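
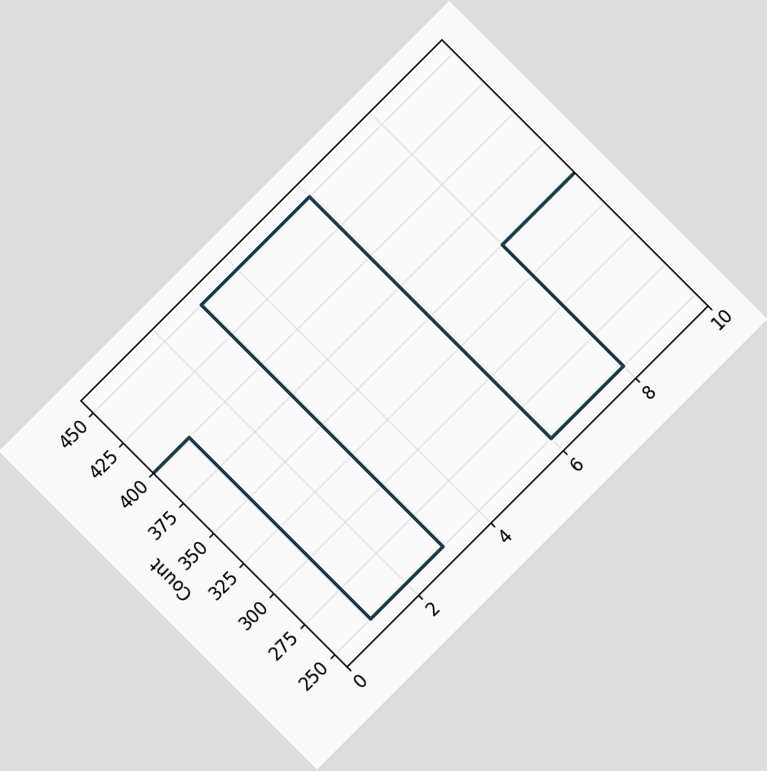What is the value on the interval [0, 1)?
The chart is tilted about 45° counter-clockwise. On [0, 1) the step sits at 400.

400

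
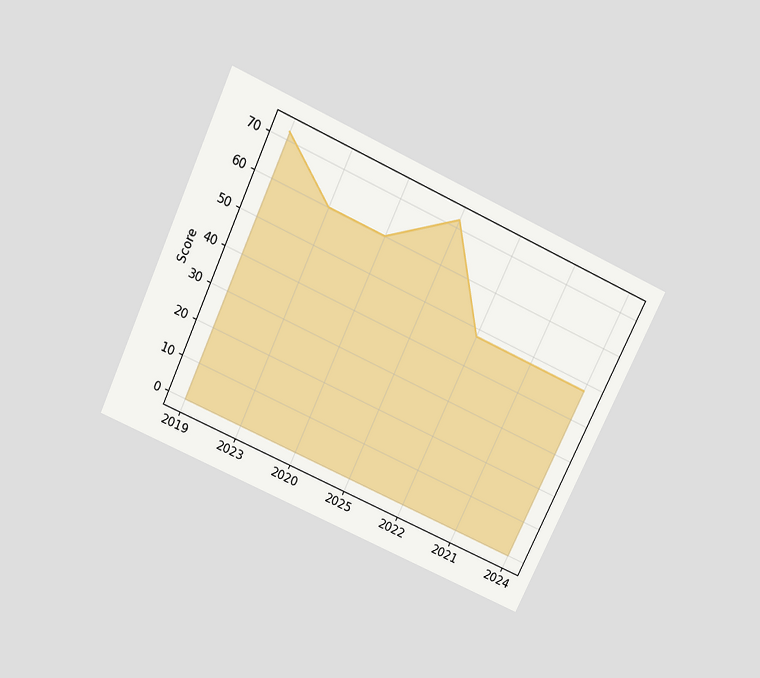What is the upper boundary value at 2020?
60

The chart is tilted about 25° clockwise and viewed slightly from above. At 2020 the upper boundary is at 60.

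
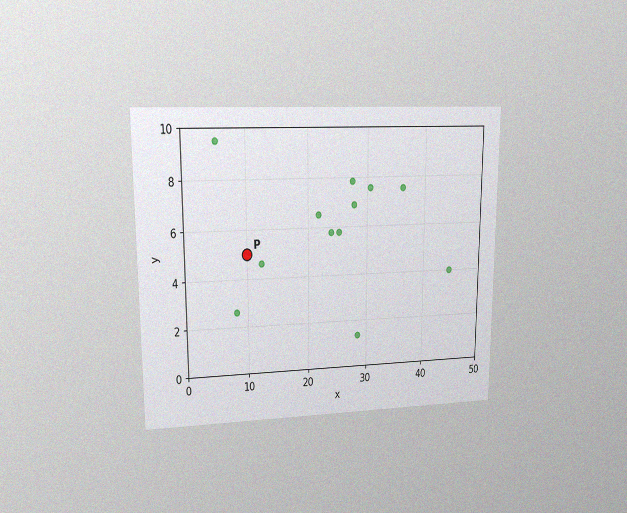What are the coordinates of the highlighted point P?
(10, 5)

The chart is viewed at a slight angle, with some photo noise. Following the gridlines from P to each axis, P sits at (10, 5).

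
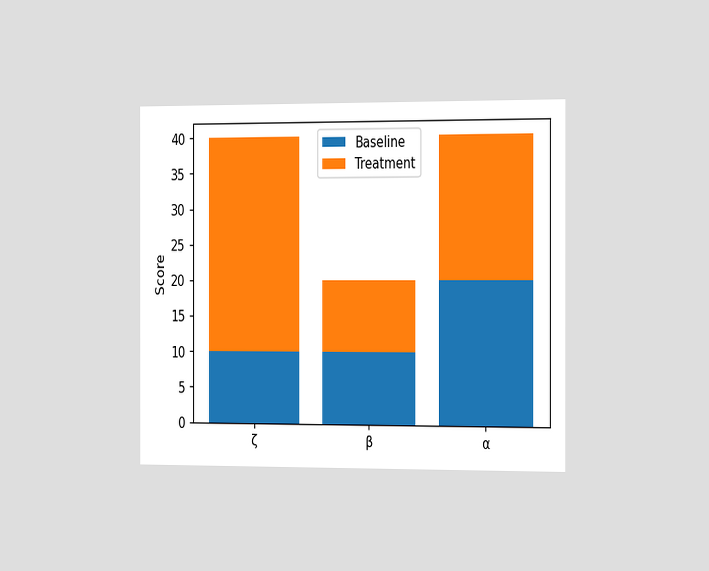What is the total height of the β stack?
The chart is viewed slightly from the right. The β stack's top reaches 20 on the y-axis.

20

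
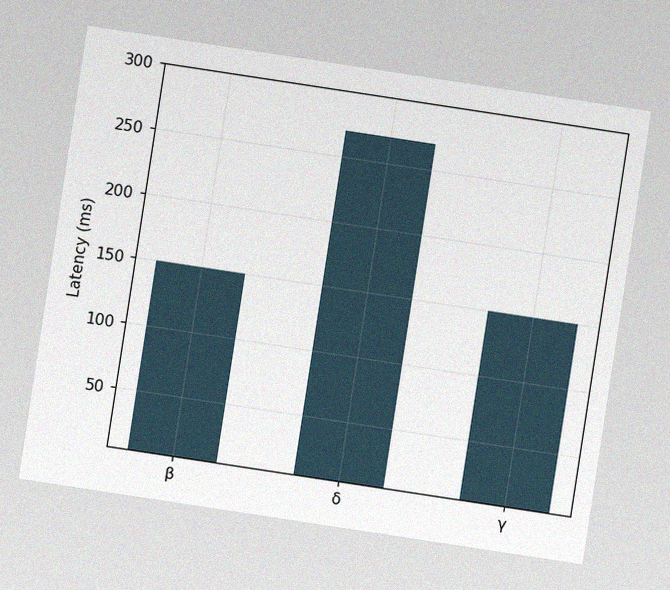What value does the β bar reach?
The chart is tilted about 9° clockwise, with some photo noise. Reading along the chart's y-axis, the β bar reaches 150ms.

150ms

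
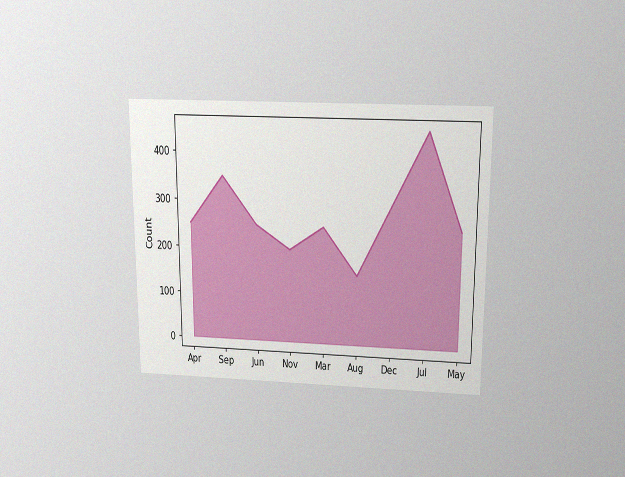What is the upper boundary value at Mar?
250

The chart is viewed slightly from above, with some photo noise. At Mar the upper boundary is at 250.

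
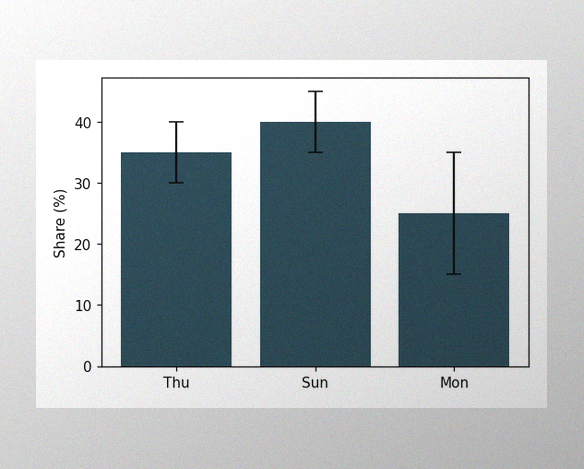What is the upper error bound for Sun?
45%

The image has some photo noise and uneven lighting. The Sun bar's upper whisker reaches 45%.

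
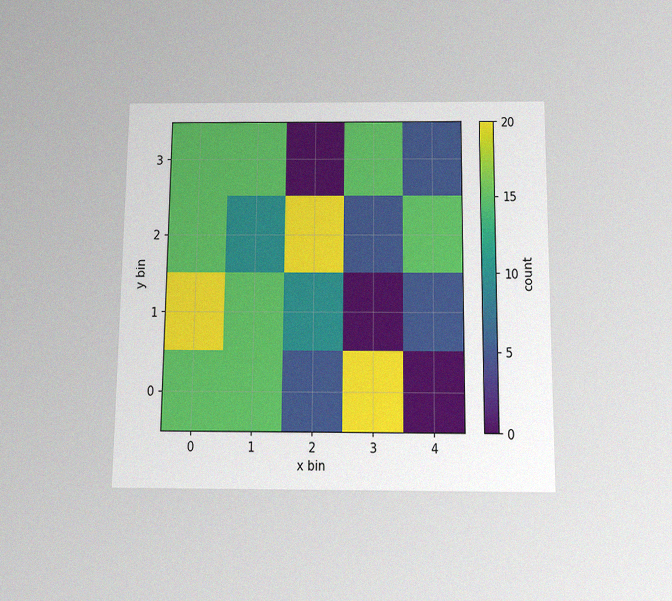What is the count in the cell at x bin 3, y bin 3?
15

The chart is viewed slightly from below, with some photo noise. Matching the cell (3, 3) against the colorbar gives 15.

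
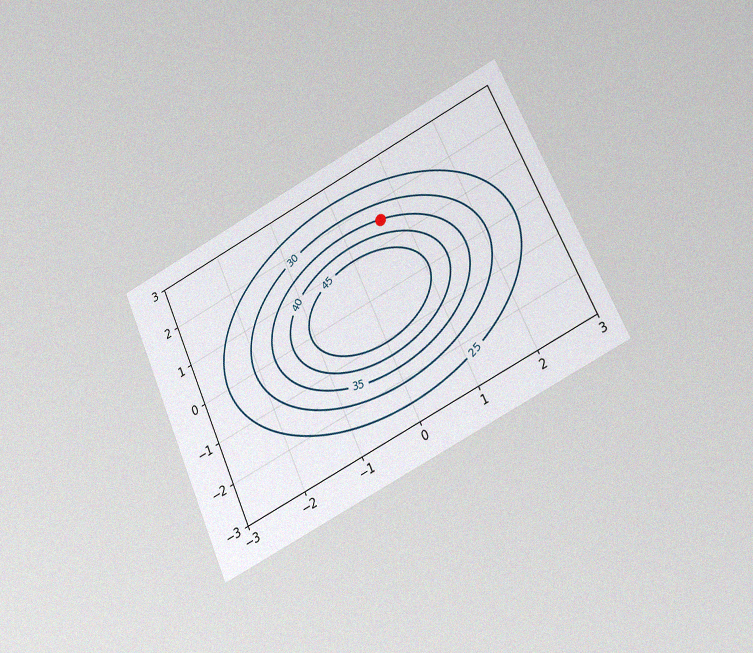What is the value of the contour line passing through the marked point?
The chart is tilted about 25° counter-clockwise and viewed at a slight angle, with some photo noise. The marked point sits on the contour labelled 35.

35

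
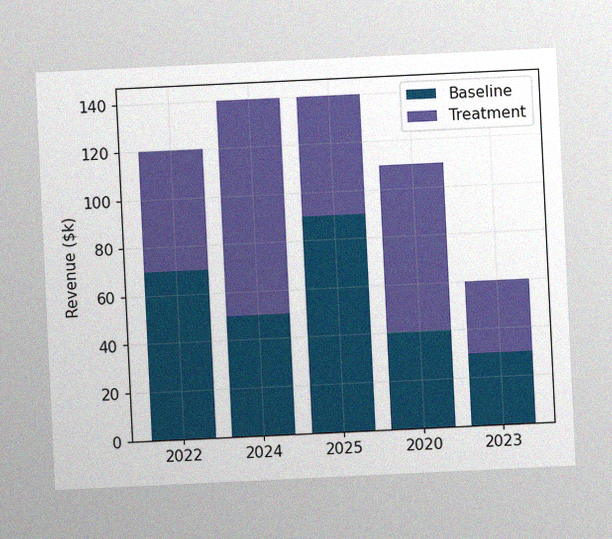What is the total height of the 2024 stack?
The chart is tilted about 3° counter-clockwise, with some photo noise. The 2024 stack's top reaches $140k on the y-axis.

$140k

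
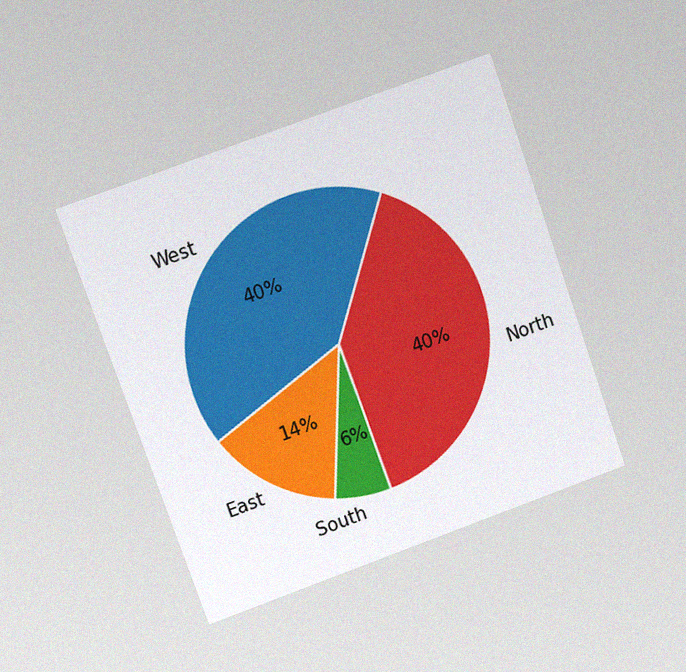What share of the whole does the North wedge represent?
The chart is tilted about 20° counter-clockwise and viewed at a slight angle, with some photo noise. The North slice takes up 40% of the pie.

40%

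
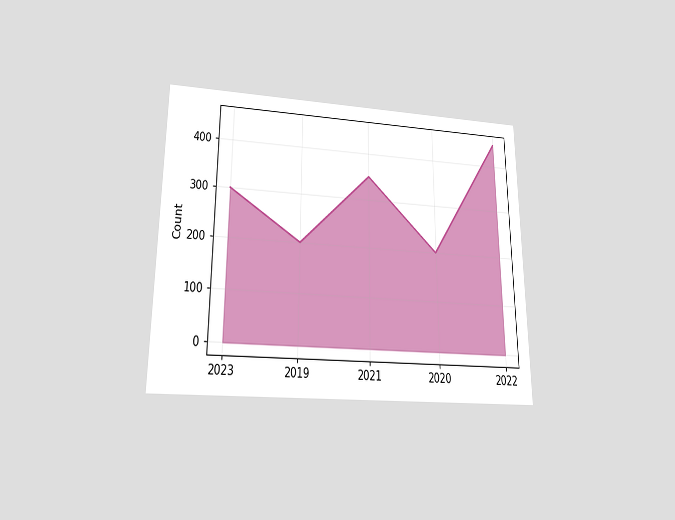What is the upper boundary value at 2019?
The chart is viewed slightly from below. At 2019 the upper boundary is at 200.

200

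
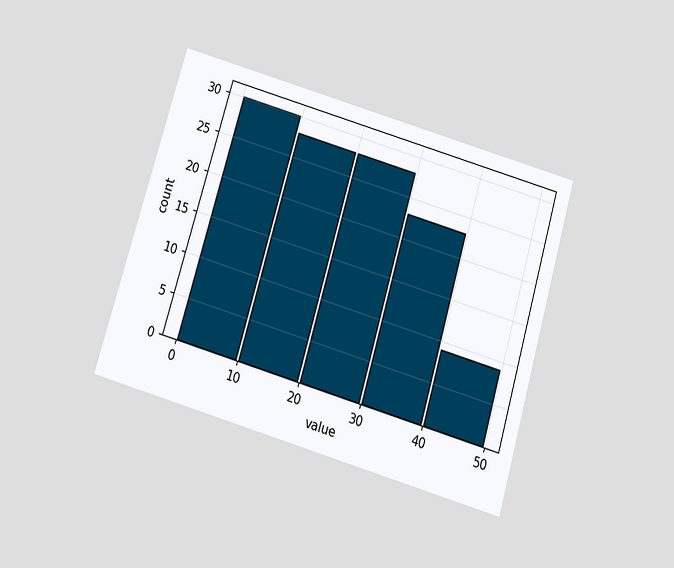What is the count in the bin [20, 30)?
The chart is tilted about 16° clockwise and viewed slightly from below. The [20, 30) bin has height 28.

28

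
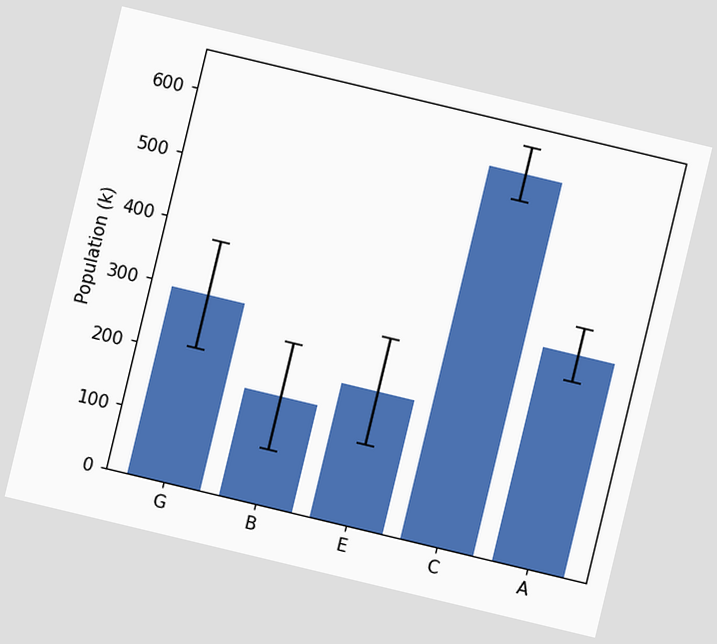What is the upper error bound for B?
252k

The chart is tilted about 13° clockwise. The B bar's upper whisker reaches 252k.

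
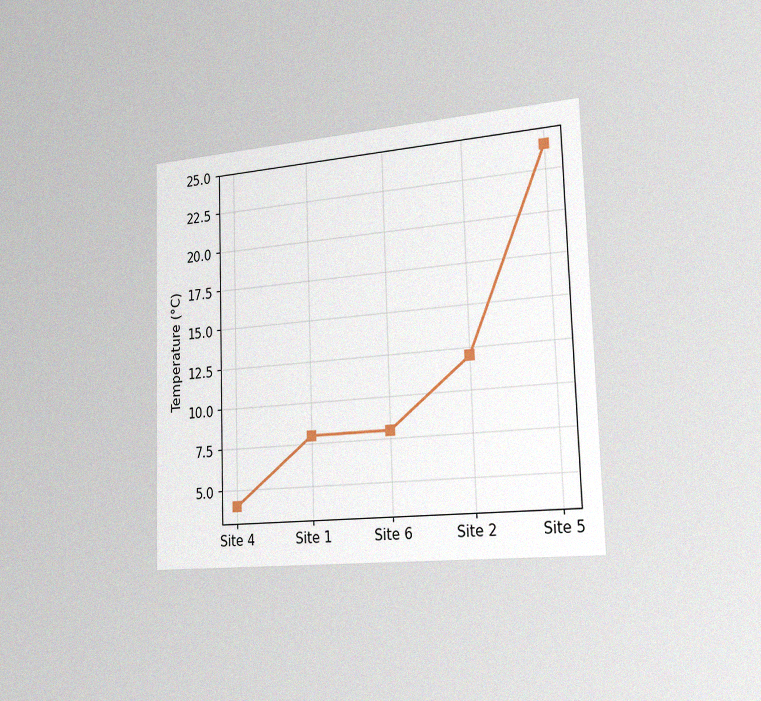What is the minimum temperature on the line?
The chart is viewed slightly from the right, with some photo noise. The lowest point is at Site 4, and reading across to the y-axis gives 4°C.

4°C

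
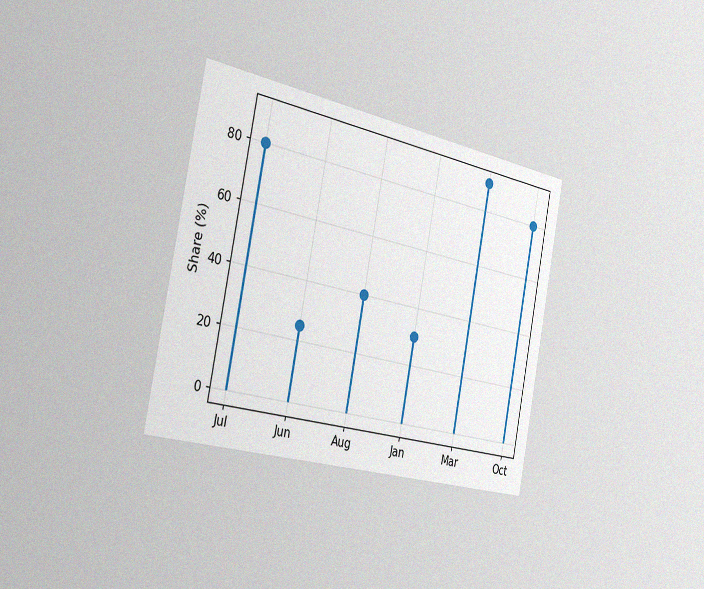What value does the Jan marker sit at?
30%

The chart is tilted about 11° clockwise and viewed slightly from the left, with some photo noise. The Jan marker sits at 30%.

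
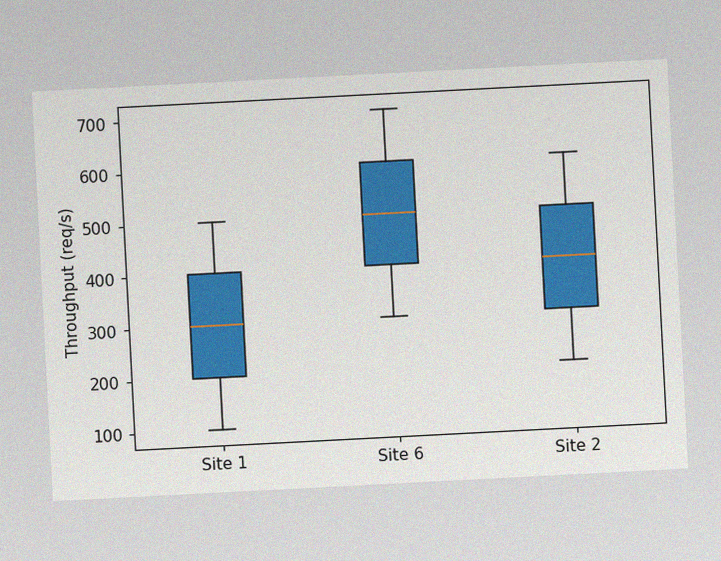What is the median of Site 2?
The chart is tilted about 3° counter-clockwise, with some photo noise. The median line in the Site 2 box sits at 400req/s.

400req/s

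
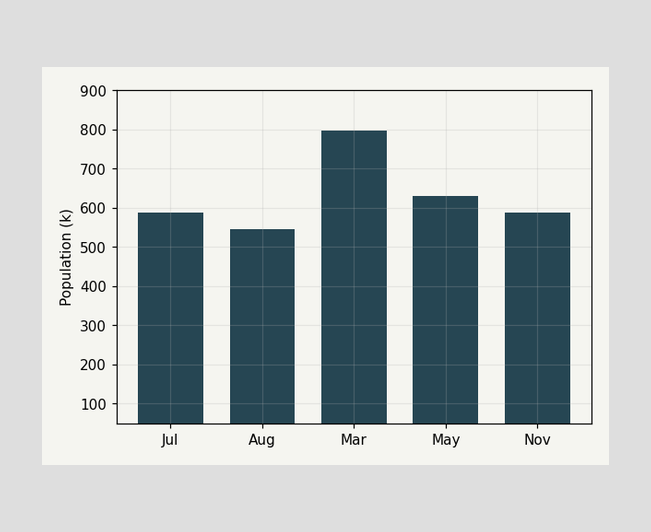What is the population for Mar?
Reading along the chart's y-axis, the Mar bar reaches 798k.

798k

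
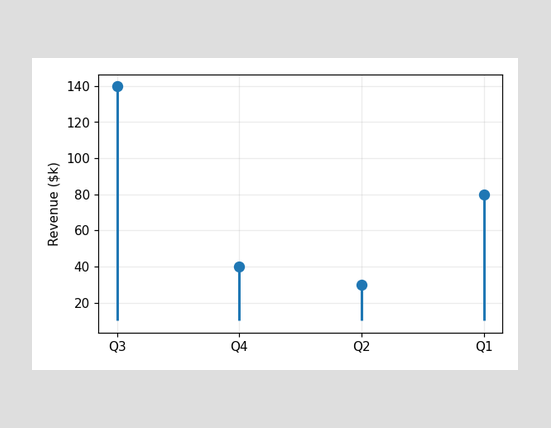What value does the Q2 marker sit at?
$30k

The Q2 marker sits at $30k.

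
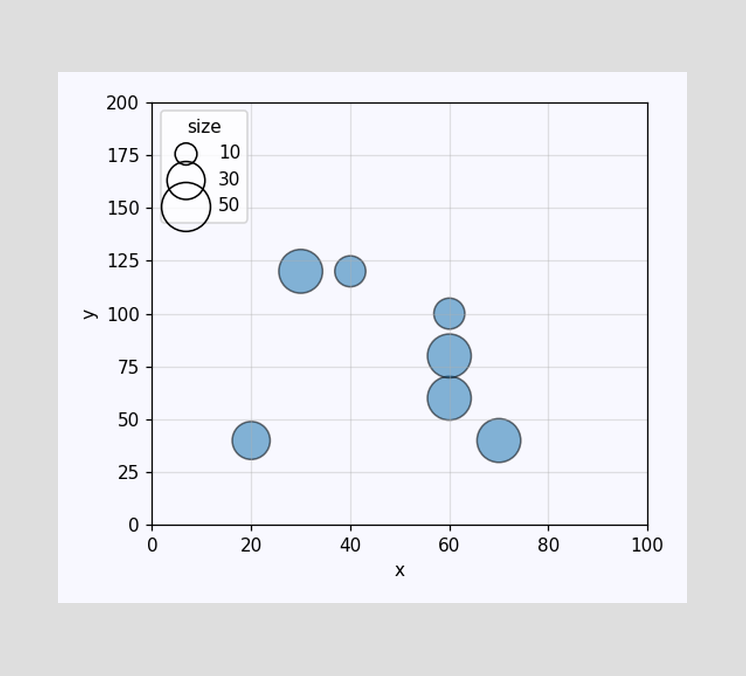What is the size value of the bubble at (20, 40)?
Matching the bubble at (20, 40) against the size legend gives 30.

30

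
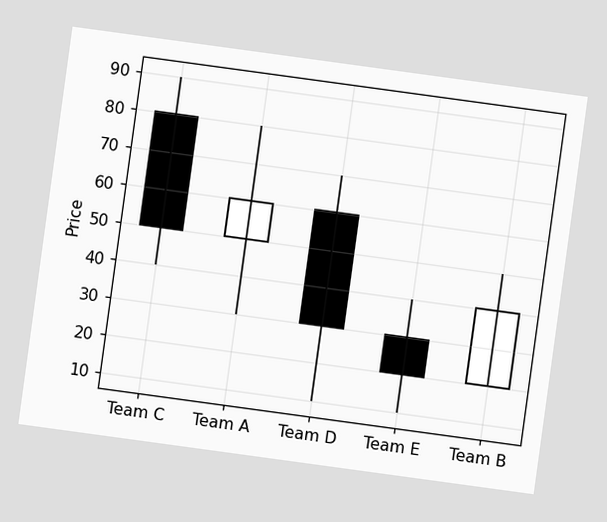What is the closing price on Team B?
40

The chart is tilted about 8° clockwise. The Team B candle closes at 40.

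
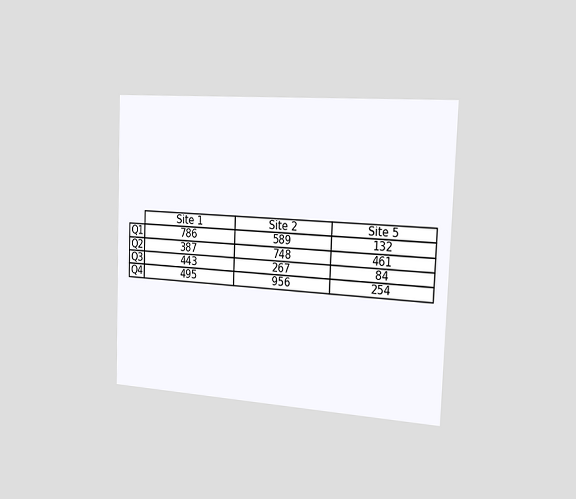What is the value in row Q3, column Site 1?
The chart is tilted about 2° clockwise and viewed slightly from the right. The (Q3, Site 1) cell reads 443.

443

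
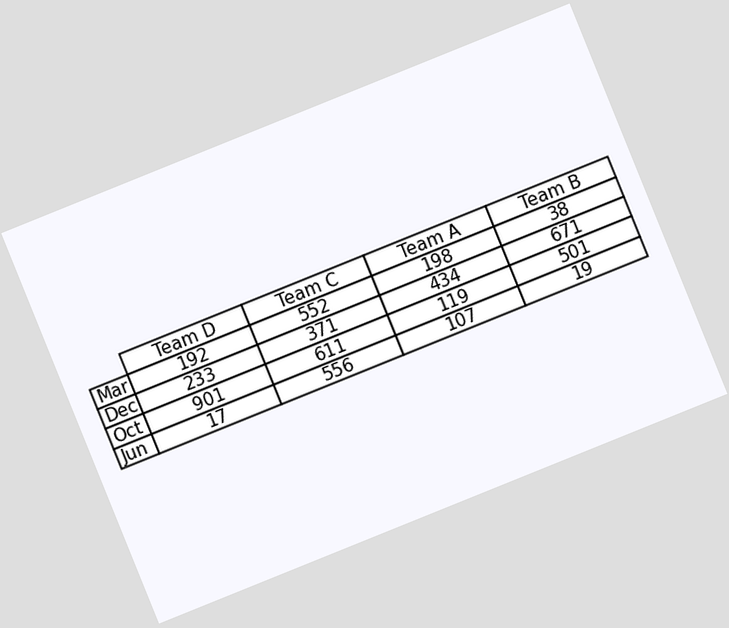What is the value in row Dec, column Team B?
671

The chart is tilted about 22° counter-clockwise. The (Dec, Team B) cell reads 671.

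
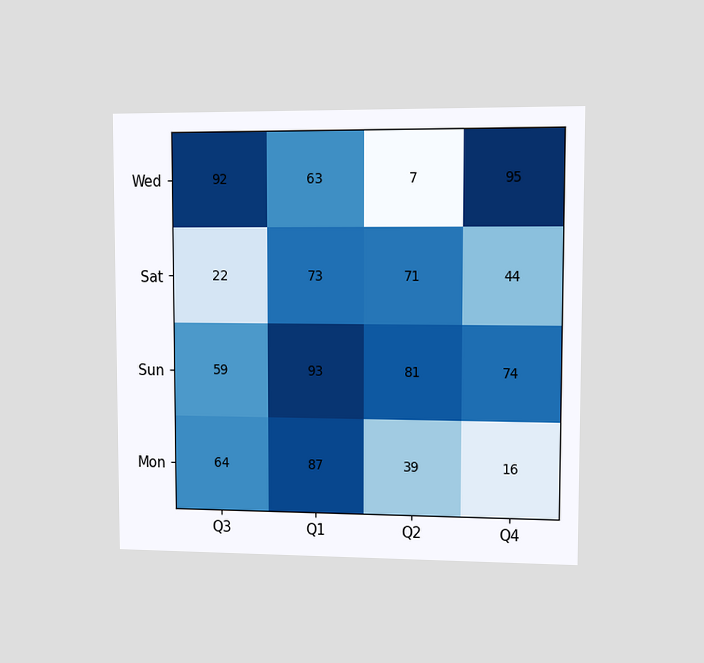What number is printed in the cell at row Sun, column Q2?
81

The chart is viewed at a slight angle. The (Sun, Q2) cell reads 81.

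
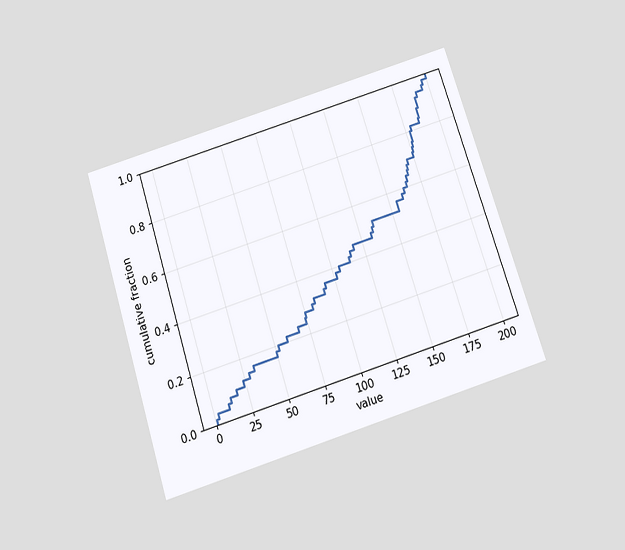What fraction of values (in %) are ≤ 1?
2%

The chart is tilted about 18° counter-clockwise and viewed slightly from below. At x=1 the ECDF step is at 2%.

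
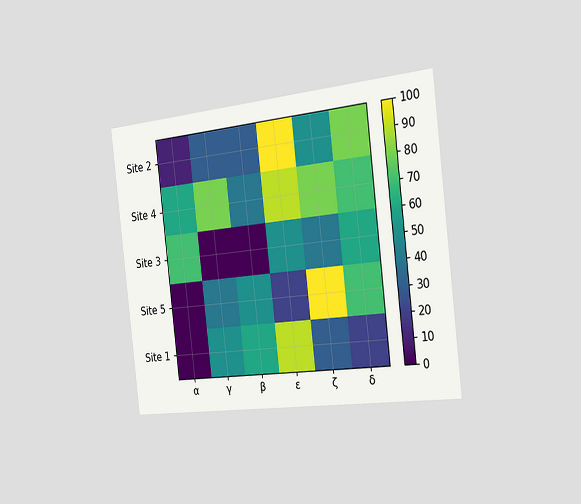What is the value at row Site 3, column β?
0

The chart is tilted about 7° counter-clockwise and viewed slightly from the right. Matching cell (Site 3, β) against the colorbar gives 0.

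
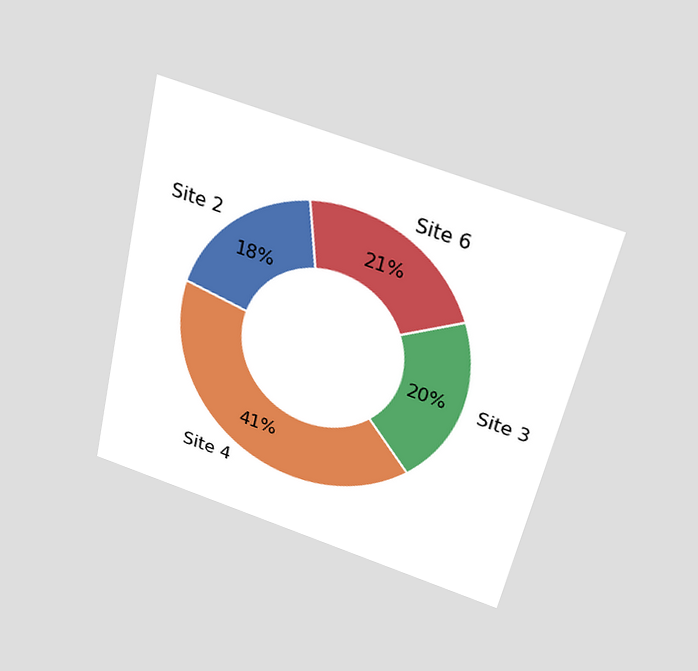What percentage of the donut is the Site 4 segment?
The chart is tilted about 13° clockwise and viewed slightly from above. The Site 4 segment takes up 41% of the ring.

41%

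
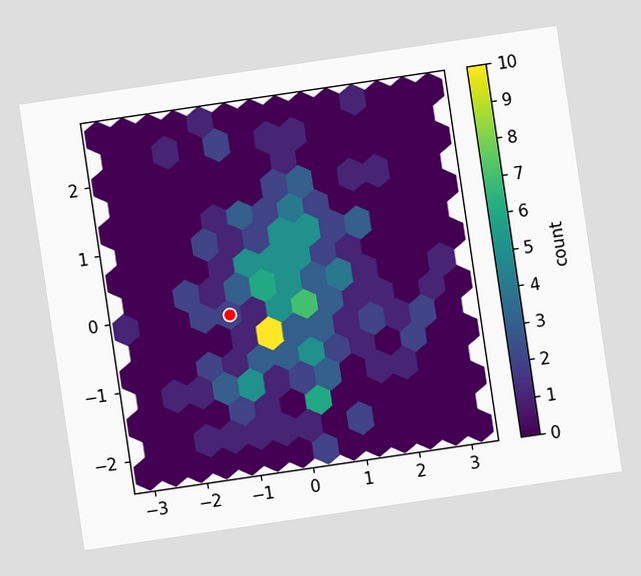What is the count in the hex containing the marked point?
The chart is tilted about 8° counter-clockwise. The marked hex reads 2 on the colorbar.

2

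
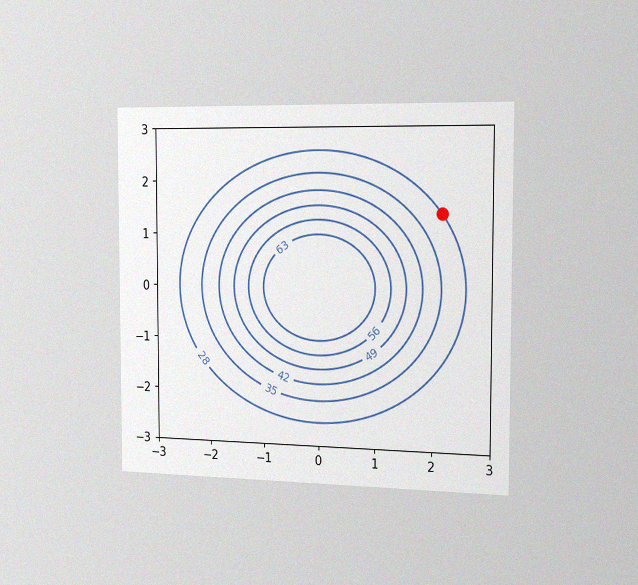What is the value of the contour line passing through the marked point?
28

The chart is viewed slightly from the right, with some photo noise. The marked point sits on the contour labelled 28.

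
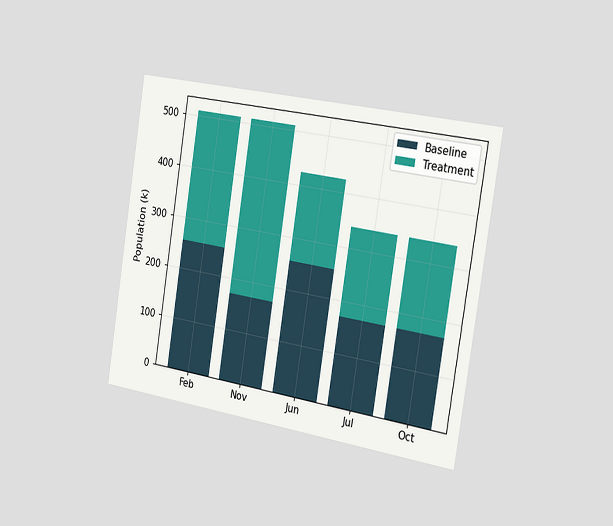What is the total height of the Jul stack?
The chart is tilted about 9° clockwise and viewed slightly from the right. The Jul stack's top reaches 340k on the y-axis.

340k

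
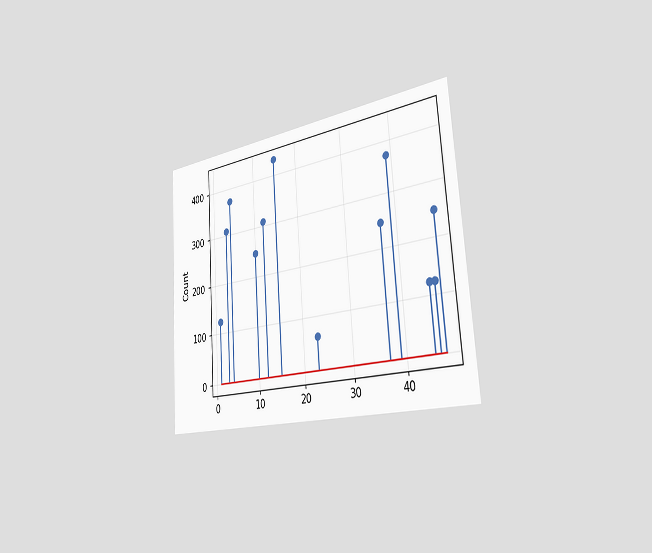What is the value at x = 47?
The chart is tilted about 4° counter-clockwise and viewed slightly from the right. The stem at x=47 reaches 248.

248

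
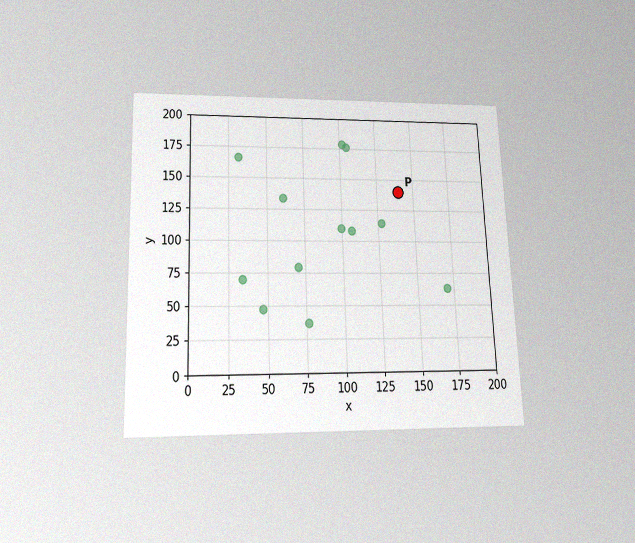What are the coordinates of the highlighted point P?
(140, 140)

The chart is tilted about 2° counter-clockwise and viewed slightly from below, with some photo noise. Following the gridlines from P to each axis, P sits at (140, 140).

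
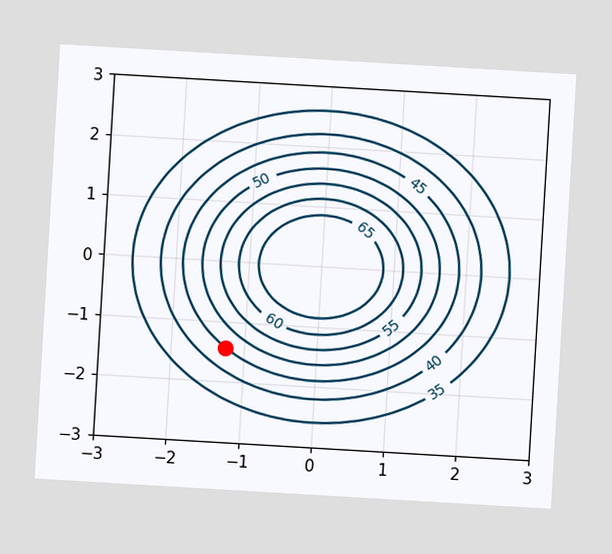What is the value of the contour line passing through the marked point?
The chart is tilted about 3° clockwise. The marked point sits on the contour labelled 45.

45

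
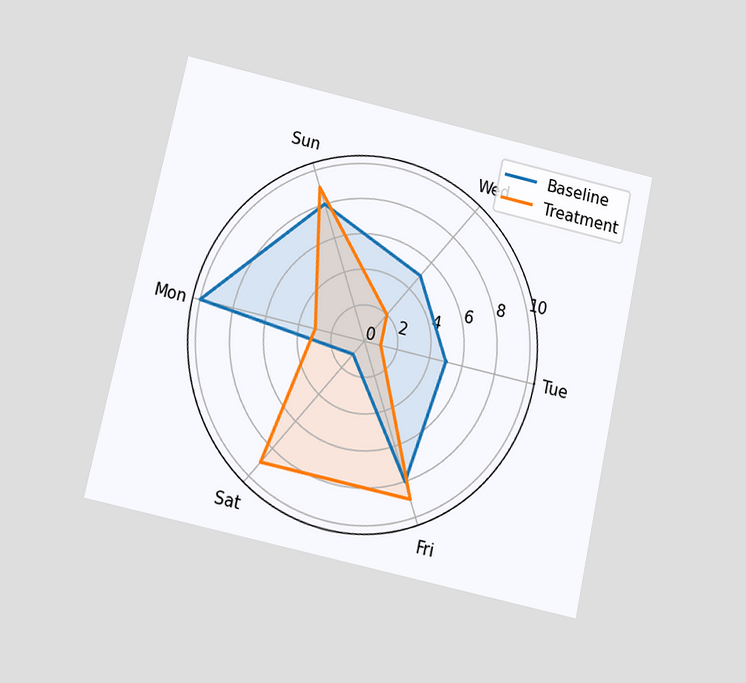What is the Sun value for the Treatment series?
9

The chart is tilted about 12° clockwise and viewed slightly from below. On the Sun axis, Treatment reaches 9.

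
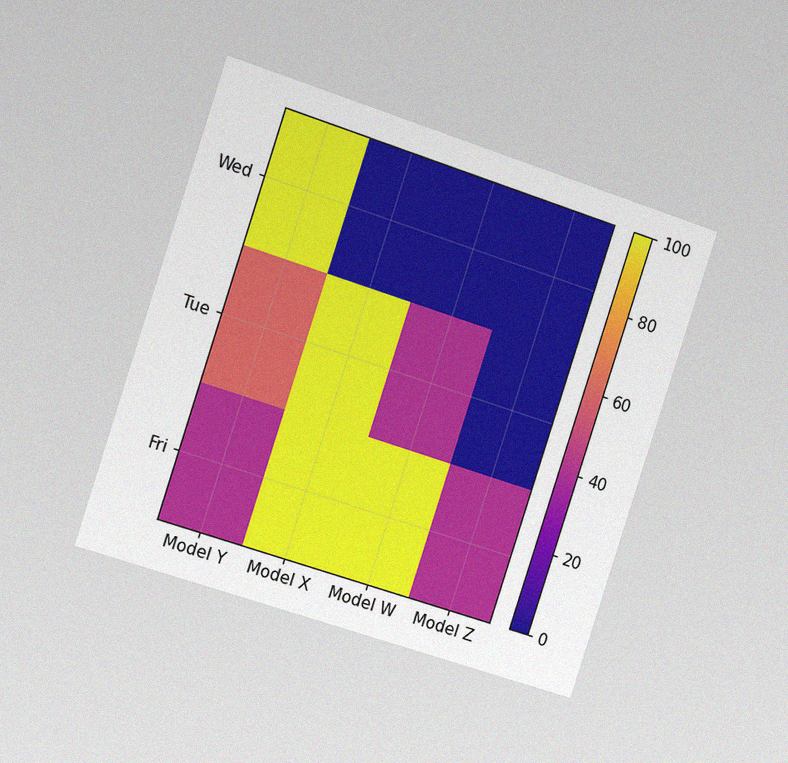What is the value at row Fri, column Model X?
The chart is tilted about 18° clockwise and viewed at a slight angle, with some photo noise. Matching cell (Fri, Model X) against the colorbar gives 100.

100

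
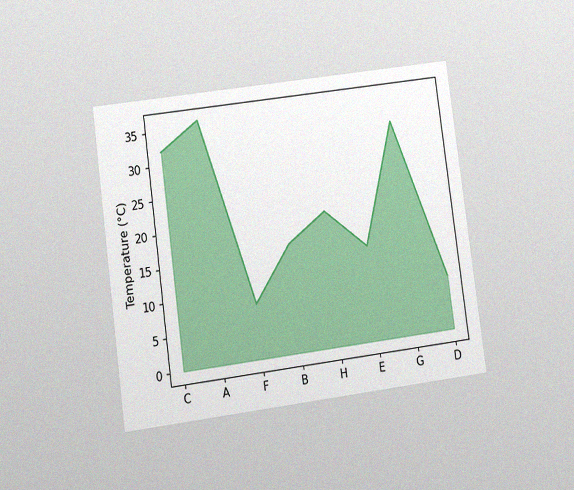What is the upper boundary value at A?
The chart is tilted about 8° counter-clockwise and viewed at a slight angle, with some photo noise. At A the upper boundary is at 36°C.

36°C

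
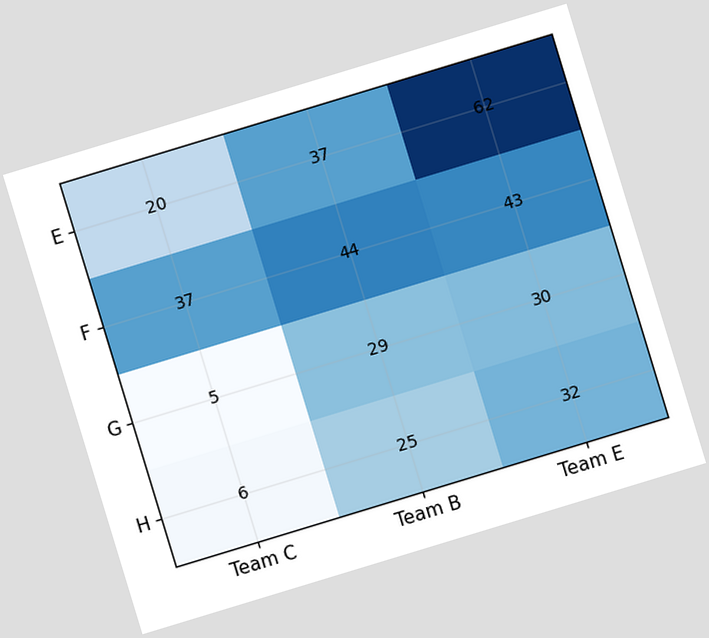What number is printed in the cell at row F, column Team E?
The chart is tilted about 17° counter-clockwise. The (F, Team E) cell reads 43.

43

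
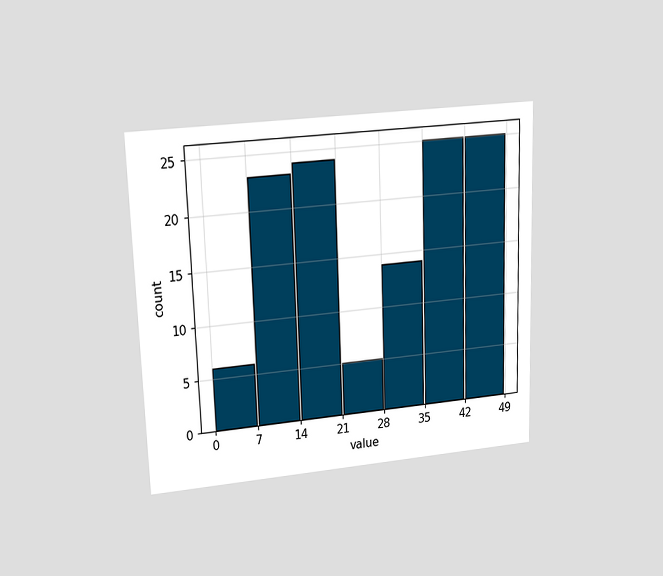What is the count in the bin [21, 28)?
The chart is viewed at a slight angle. The [21, 28) bin has height 5.

5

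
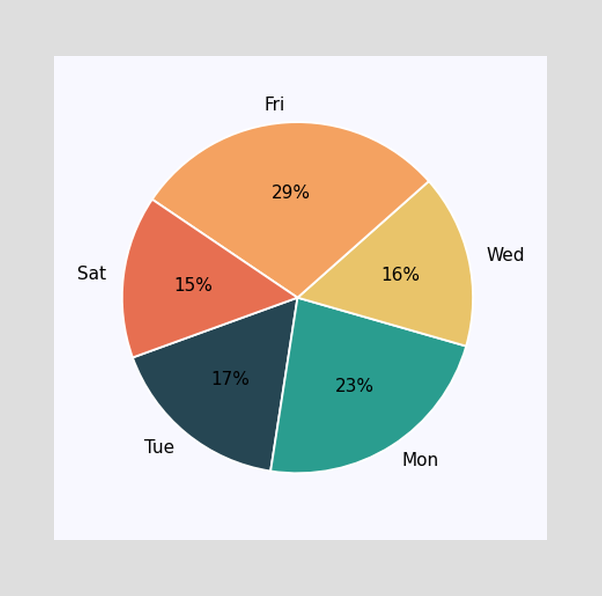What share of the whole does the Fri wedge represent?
The Fri slice takes up 29% of the pie.

29%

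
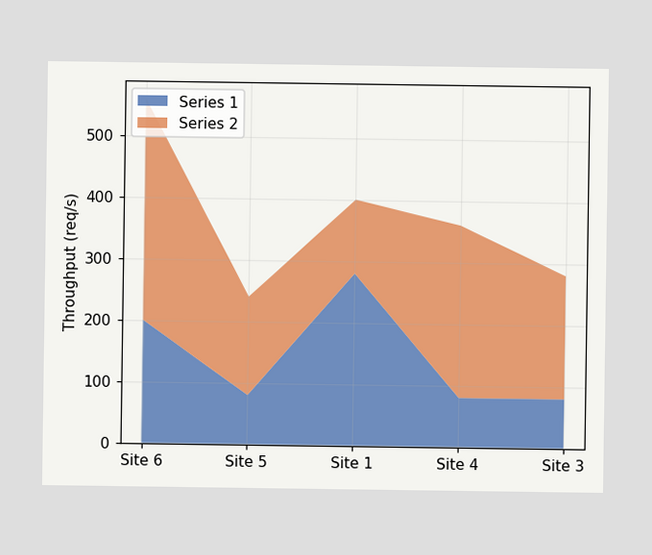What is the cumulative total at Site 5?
The stacked total at Site 5 reaches 240req/s.

240req/s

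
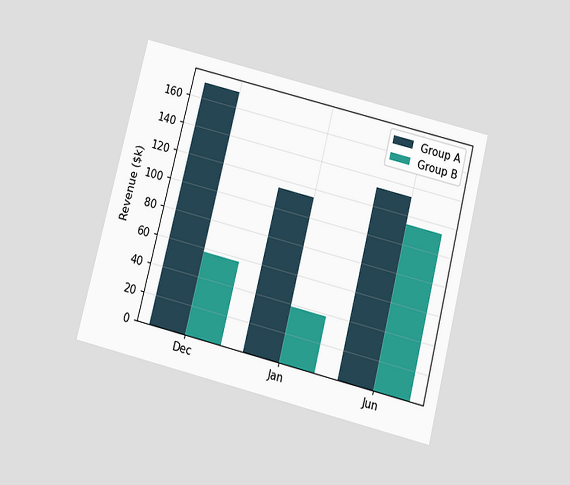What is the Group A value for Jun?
The chart is tilted about 14° clockwise and viewed slightly from below. The Group A bar at Jun reaches $133k on the y-axis.

$133k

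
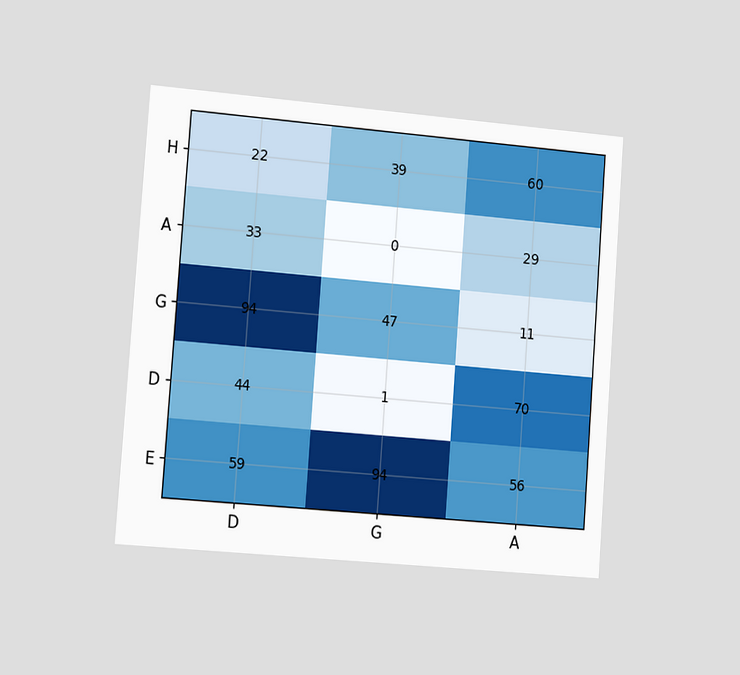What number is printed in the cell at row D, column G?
The chart is tilted about 4° clockwise and viewed slightly from the left. The (D, G) cell reads 1.

1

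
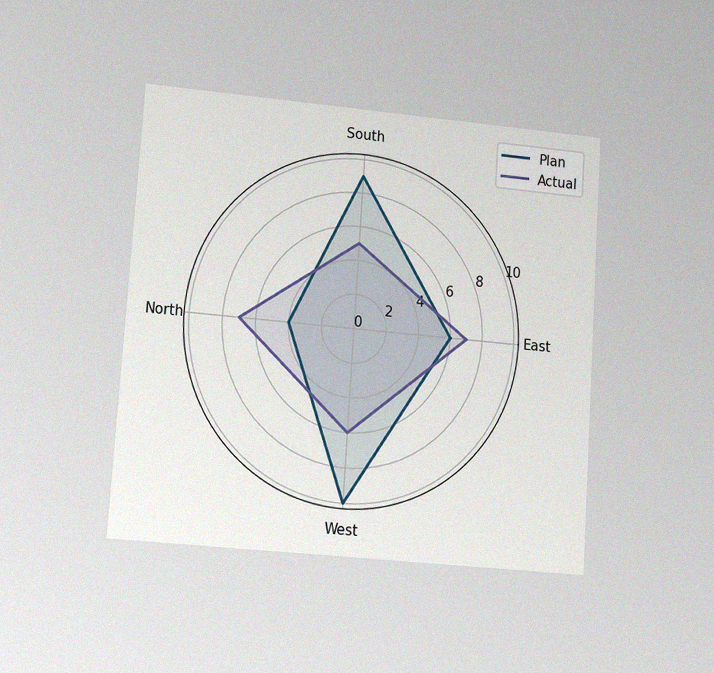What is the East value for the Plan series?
The chart is tilted about 4° clockwise and viewed at a slight angle, with some photo noise. On the East axis, Plan reaches 6.

6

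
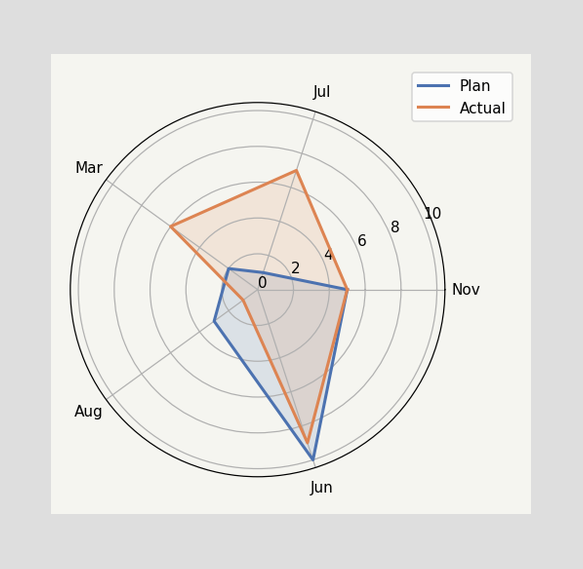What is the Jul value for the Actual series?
7

On the Jul axis, Actual reaches 7.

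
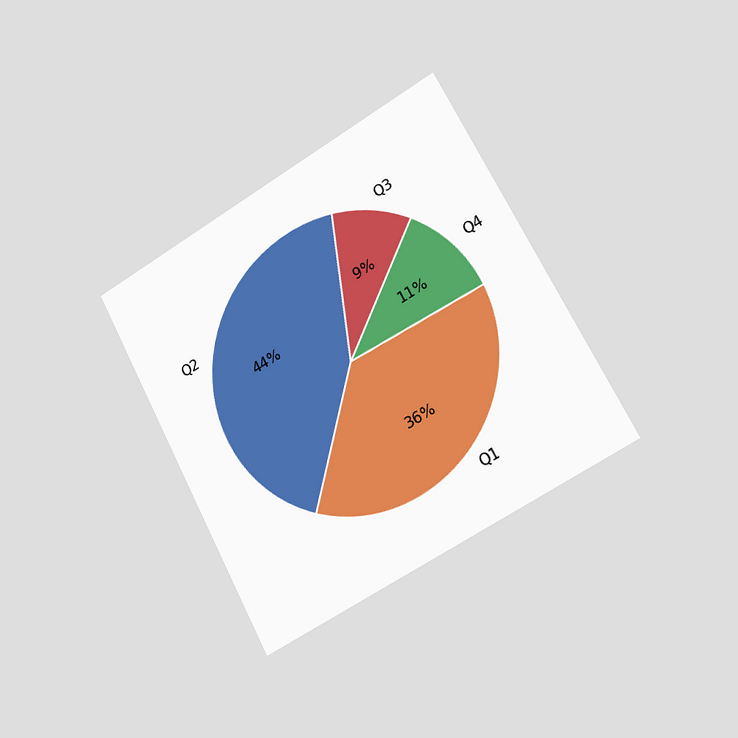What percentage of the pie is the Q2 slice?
The chart is tilted about 28° counter-clockwise and viewed slightly from the right. The Q2 slice takes up 44% of the pie.

44%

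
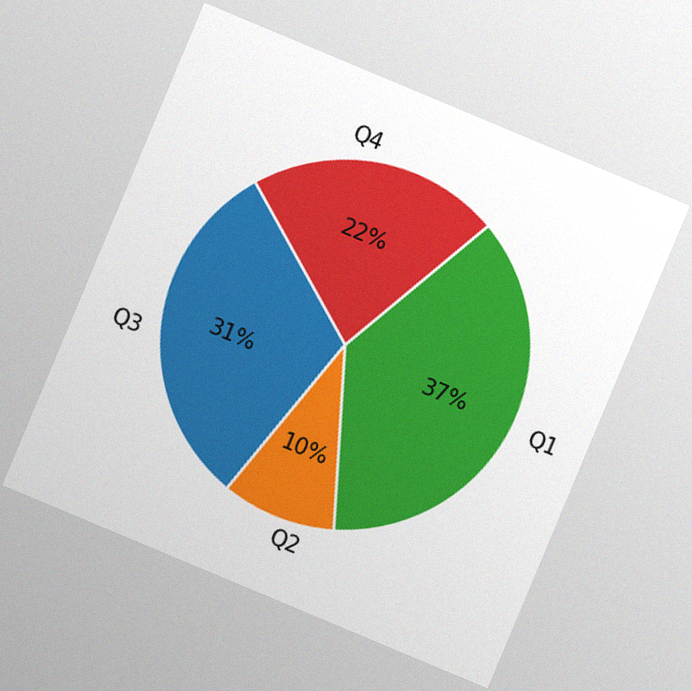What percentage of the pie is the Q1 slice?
37%

The chart is tilted about 23° clockwise, with some photo noise. The Q1 slice takes up 37% of the pie.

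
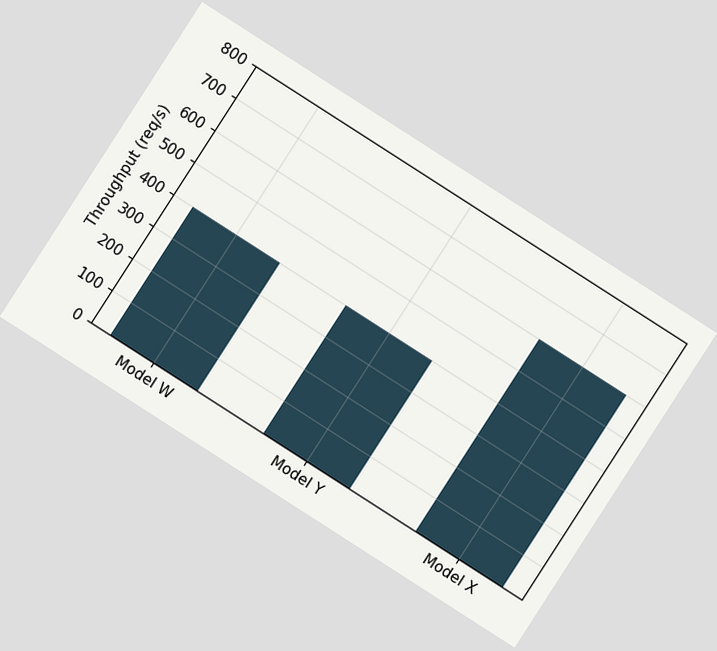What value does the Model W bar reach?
400req/s

The chart is tilted about 33° clockwise. Reading along the chart's y-axis, the Model W bar reaches 400req/s.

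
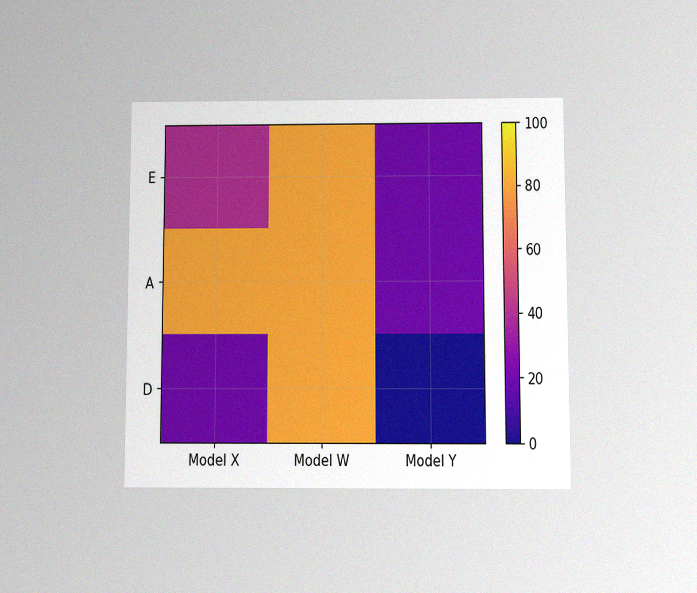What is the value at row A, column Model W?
80

The chart is viewed at a slight angle, with some photo noise. Matching cell (A, Model W) against the colorbar gives 80.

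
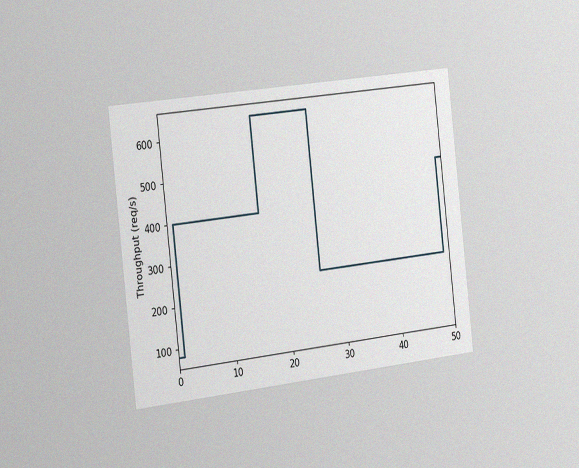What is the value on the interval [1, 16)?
The chart is tilted about 7° counter-clockwise and viewed slightly from the left, with some photo noise. On [1, 16) the step sits at 400req/s.

400req/s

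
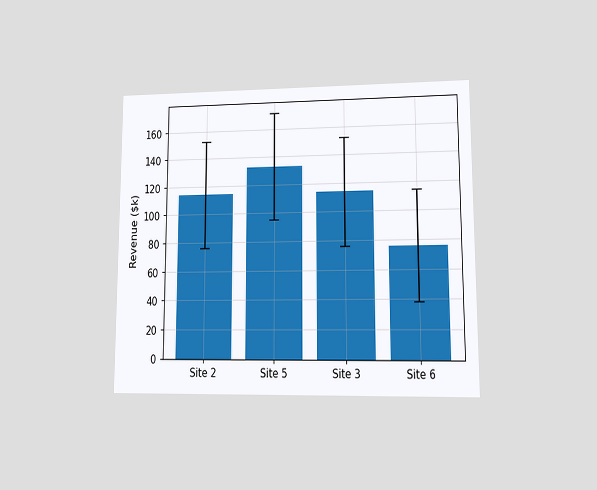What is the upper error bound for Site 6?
The chart is viewed at a slight angle. The Site 6 bar's upper whisker reaches $114k.

$114k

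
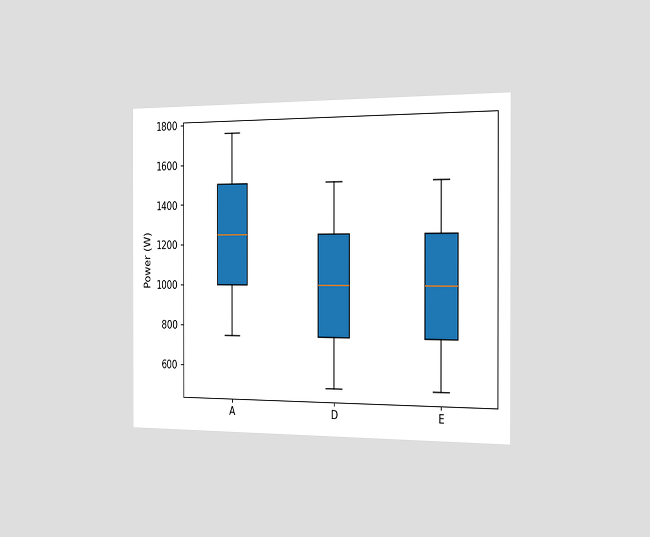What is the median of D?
1000W

The chart is viewed slightly from the right. The median line in the D box sits at 1000W.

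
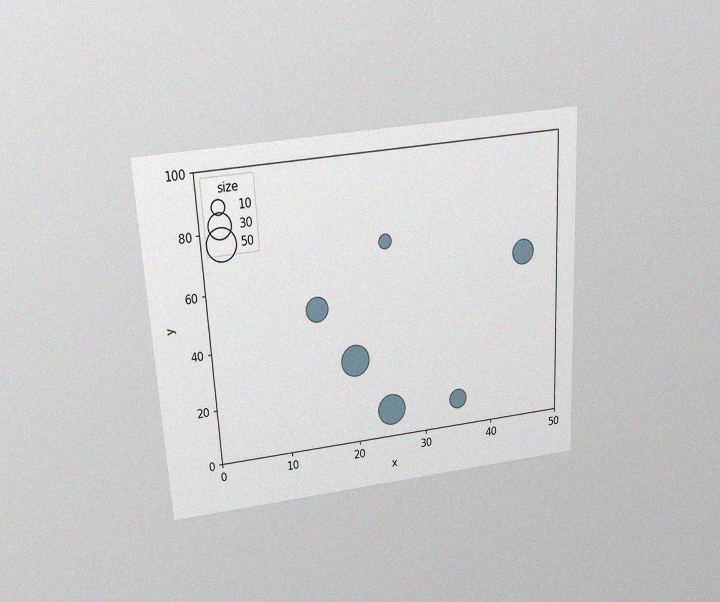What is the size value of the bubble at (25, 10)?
50

The chart is tilted about 3° counter-clockwise and viewed slightly from above, with some photo noise. Matching the bubble at (25, 10) against the size legend gives 50.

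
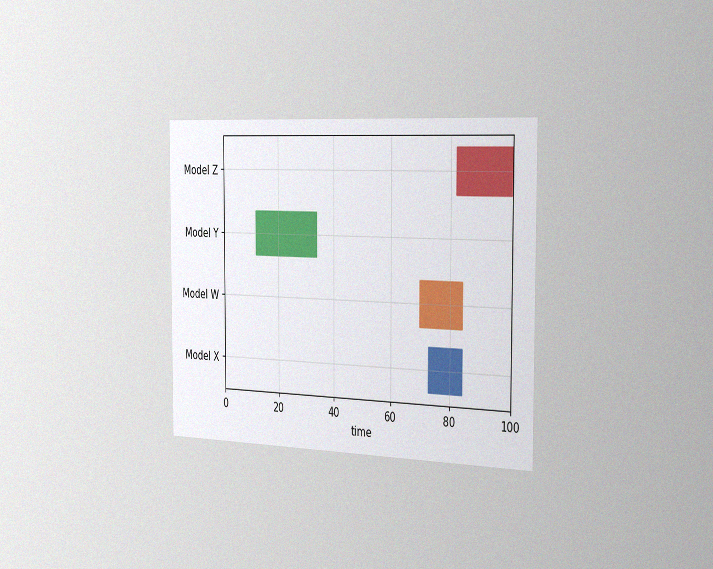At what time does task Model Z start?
The chart is viewed slightly from the right, with some photo noise. The Model Z bar begins at t=82.

82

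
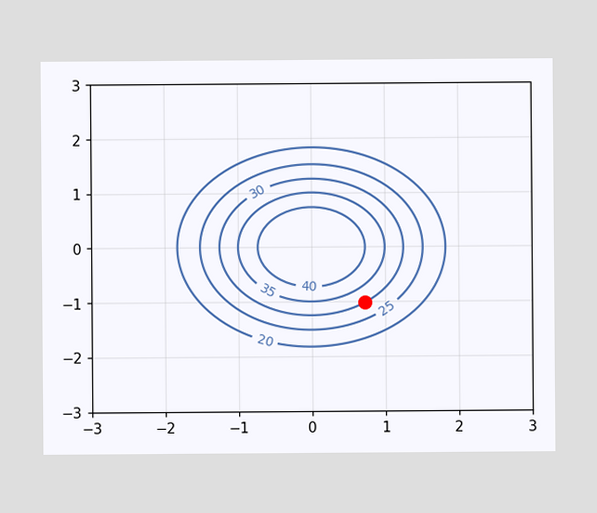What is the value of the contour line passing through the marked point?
30

The marked point sits on the contour labelled 30.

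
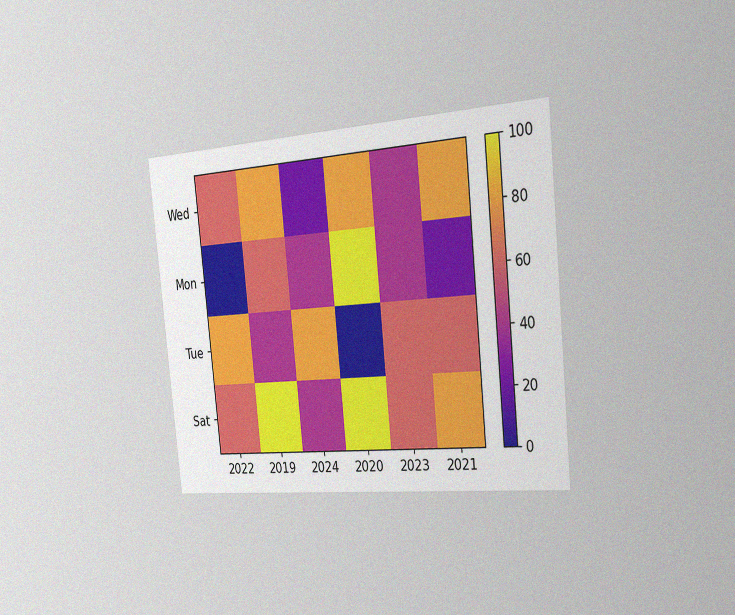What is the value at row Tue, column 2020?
The chart is tilted about 6° counter-clockwise and viewed slightly from the right, with some photo noise. Matching cell (Tue, 2020) against the colorbar gives 0.

0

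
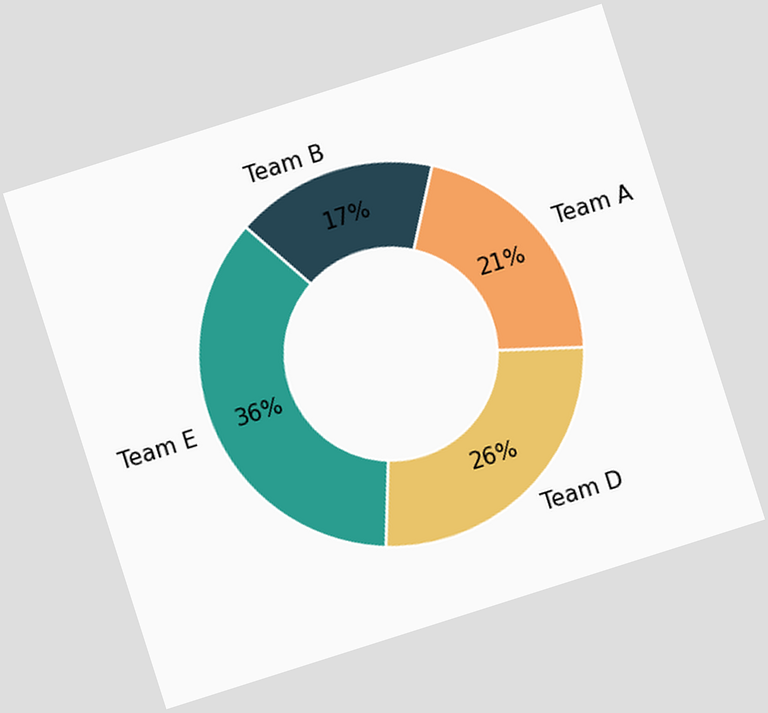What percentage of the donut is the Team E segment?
36%

The chart is tilted about 18° counter-clockwise. The Team E segment takes up 36% of the ring.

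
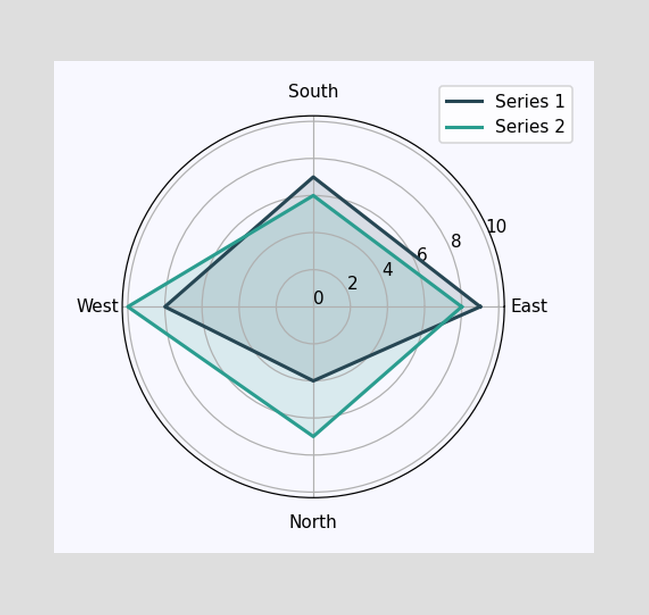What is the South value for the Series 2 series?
On the South axis, Series 2 reaches 6.

6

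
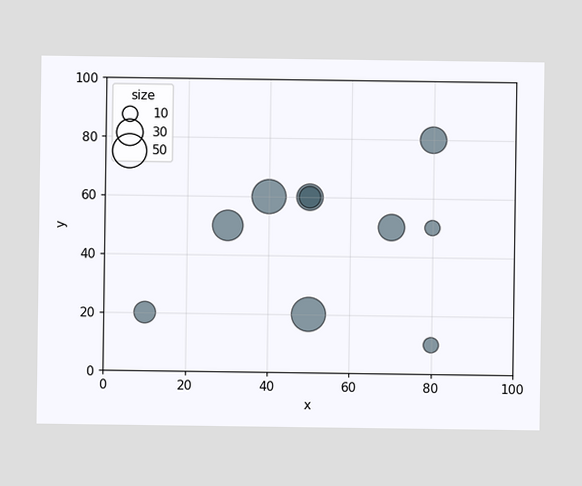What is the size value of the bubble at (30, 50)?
Matching the bubble at (30, 50) against the size legend gives 40.

40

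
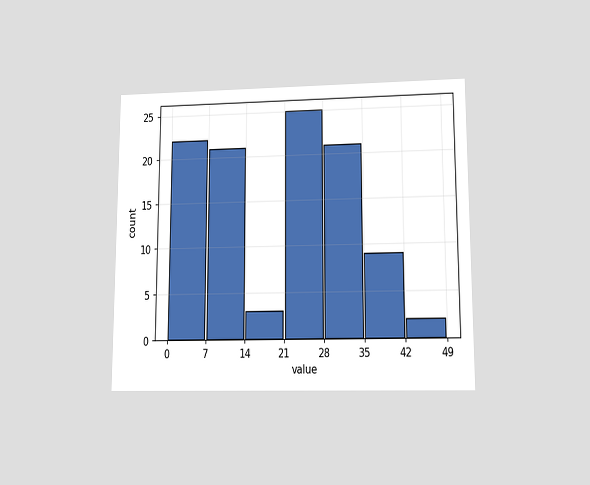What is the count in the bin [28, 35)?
21

The chart is viewed at a slight angle. The [28, 35) bin has height 21.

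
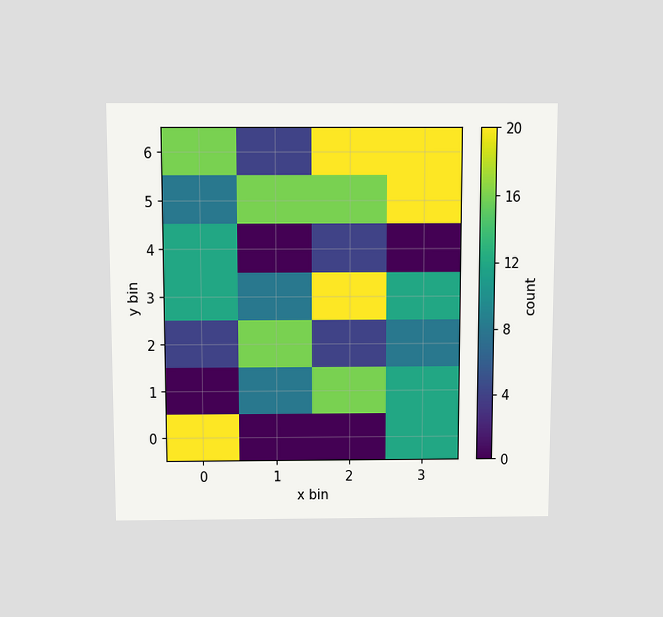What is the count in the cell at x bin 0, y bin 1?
0

The chart is viewed slightly from above. Matching the cell (0, 1) against the colorbar gives 0.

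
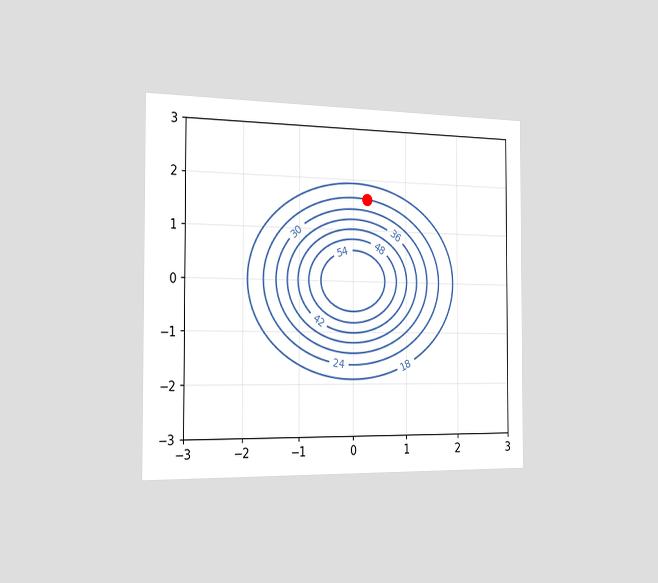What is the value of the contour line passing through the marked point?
The chart is viewed slightly from the left. The marked point sits on the contour labelled 24.

24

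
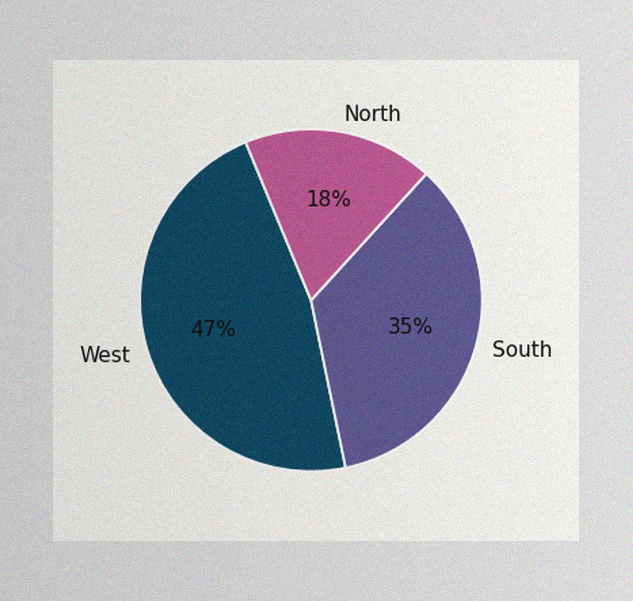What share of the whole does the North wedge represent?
18%

The image has some photo noise and uneven lighting. The North slice takes up 18% of the pie.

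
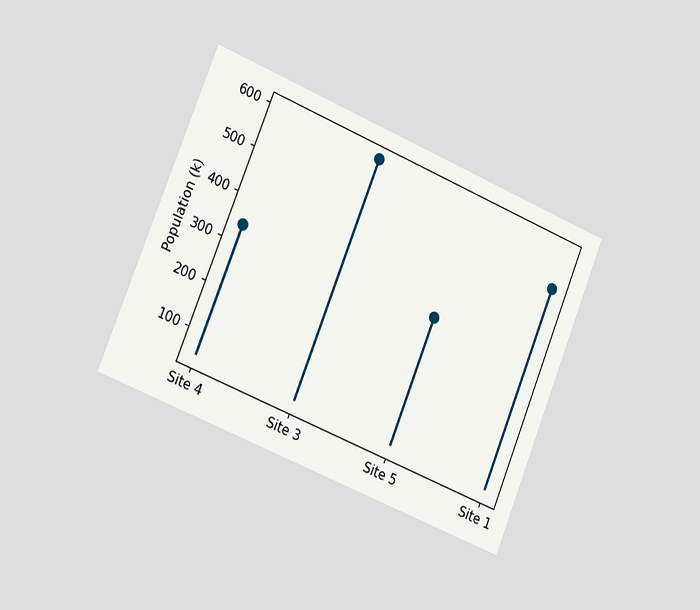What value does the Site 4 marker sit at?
The chart is tilted about 22° clockwise and viewed slightly from the left. The Site 4 marker sits at 340k.

340k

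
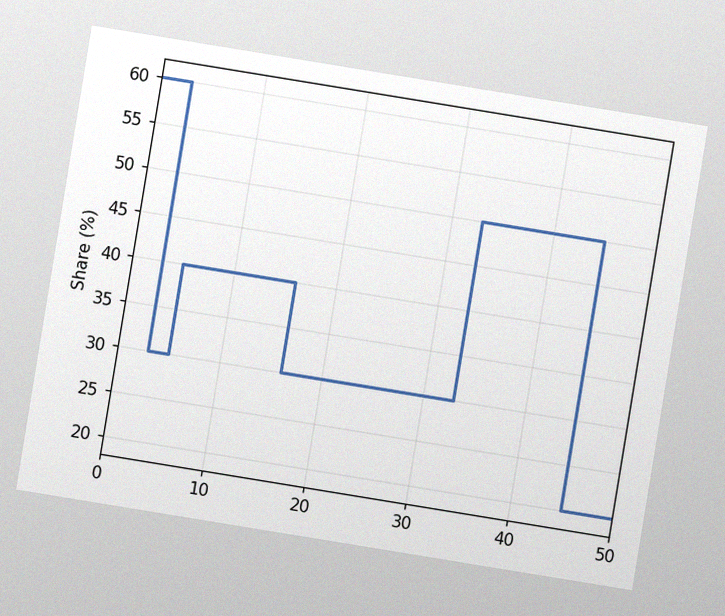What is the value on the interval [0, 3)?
The chart is tilted about 9° clockwise, with some photo noise. On [0, 3) the step sits at 60%.

60%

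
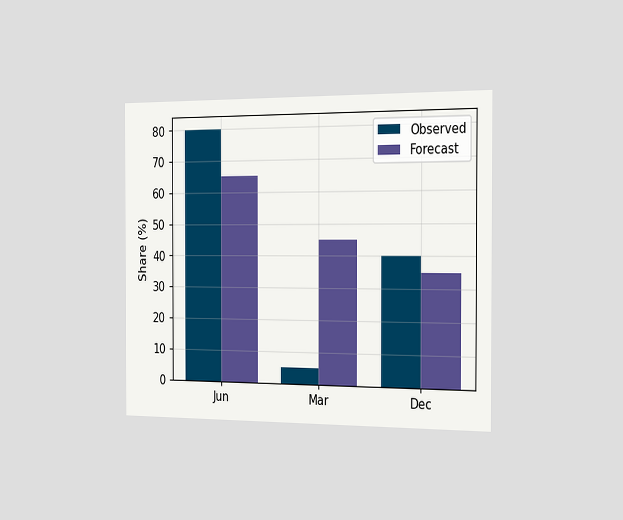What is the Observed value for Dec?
The chart is viewed slightly from the right. The Observed bar at Dec reaches 40% on the y-axis.

40%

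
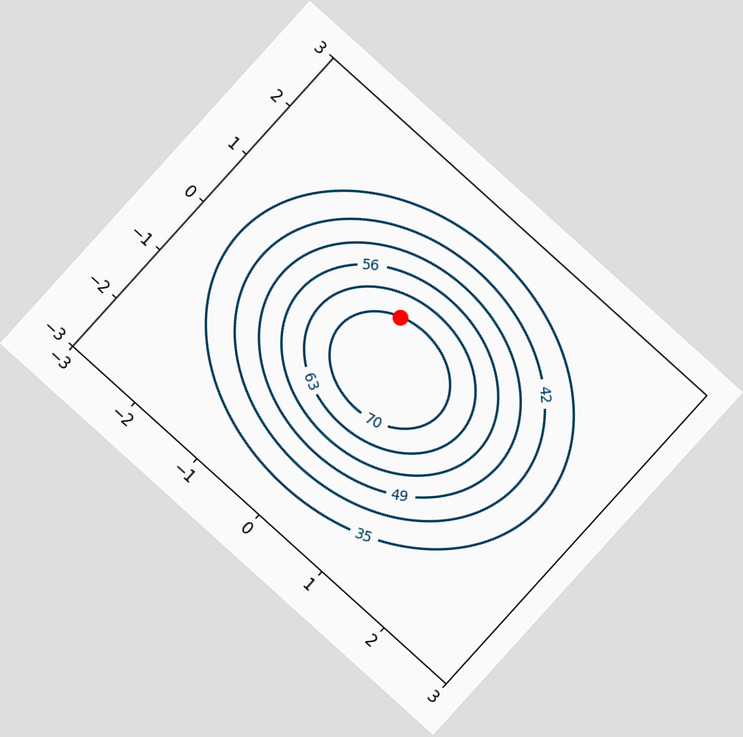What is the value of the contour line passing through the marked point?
70

The chart is tilted about 42° clockwise. The marked point sits on the contour labelled 70.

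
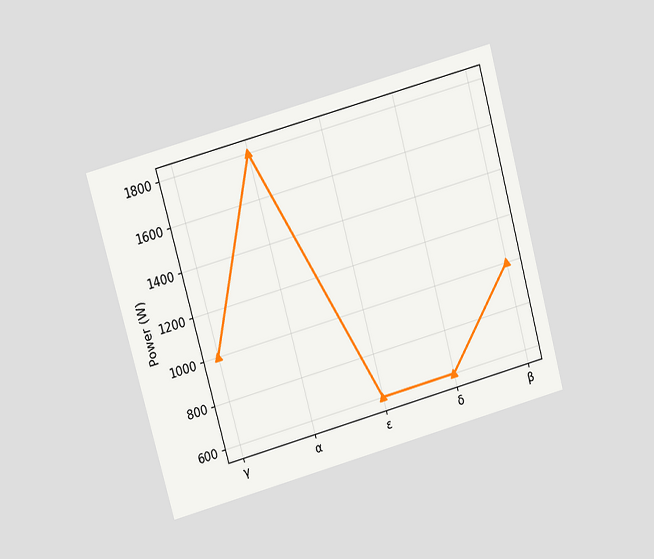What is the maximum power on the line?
1800W

The chart is tilted about 15° counter-clockwise and viewed at a slight angle. The highest point is at α, and reading across to the y-axis gives 1800W.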